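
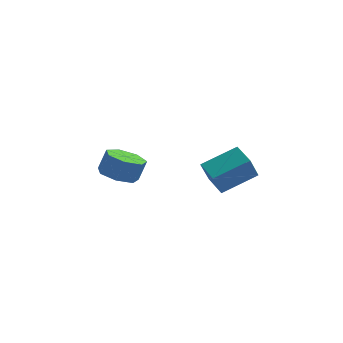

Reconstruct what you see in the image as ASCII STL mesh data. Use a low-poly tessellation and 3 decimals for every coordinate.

solid 
facet normal -0.296 -0.250 -0.922
outer loop
vertex -0.715 -2.04 0.03
vertex -1.67 -2.303 0.408
vertex -1.338 -1.363 0.046
endloop
endfacet
facet normal 0.674 0.629 -0.387
outer loop
vertex -0.715 -2.04 0.03
vertex -1.338 -1.363 0.046
vertex -0.355 -1.734 1.155
endloop
endfacet
facet normal 0.674 0.629 -0.387
outer loop
vertex -0.355 -1.734 1.155
vertex -1.338 -1.363 0.046
vertex -0.978 -1.057 1.171
endloop
endfacet
facet normal 0.295 0.250 0.922
outer loop
vertex -0.355 -1.734 1.155
vertex -0.978 -1.057 1.171
vertex -1.31 -1.997 1.532
endloop
endfacet
facet normal -0.295 -0.251 -0.922
outer loop
vertex -1.338 -1.363 0.046
vertex -1.67 -2.303 0.408
vertex -2.211 -1.395 0.334
endloop
endfacet
facet normal -0.111 0.967 -0.228
outer loop
vertex -1.338 -1.363 0.046
vertex -2.211 -1.395 0.334
vertex -0.978 -1.057 1.171
endloop
endfacet
facet normal -0.111 0.967 -0.228
outer loop
vertex -0.978 -1.057 1.171
vertex -2.211 -1.395 0.334
vertex -1.851 -1.089 1.459
endloop
endfacet
facet normal 0.295 0.250 0.922
outer loop
vertex -0.978 -1.057 1.171
vertex -1.851 -1.089 1.459
vertex -1.31 -1.997 1.532
endloop
endfacet
facet normal -0.294 -0.251 -0.922
outer loop
vertex -2.211 -1.395 0.334
vertex -1.67 -2.303 0.408
vertex -2.677 -2.11 0.677
endloop
endfacet
facet normal -0.810 0.577 0.102
outer loop
vertex -2.211 -1.395 0.334
vertex -2.677 -2.11 0.677
vertex -1.851 -1.089 1.459
endloop
endfacet
facet normal -0.810 0.577 0.102
outer loop
vertex -1.851 -1.089 1.459
vertex -2.677 -2.11 0.677
vertex -2.317 -1.804 1.802
endloop
endfacet
facet normal 0.295 0.250 0.922
outer loop
vertex -1.851 -1.089 1.459
vertex -2.317 -1.804 1.802
vertex -1.31 -1.997 1.532
endloop
endfacet
facet normal -0.294 -0.251 -0.922
outer loop
vertex -2.677 -2.11 0.677
vertex -1.67 -2.303 0.408
vertex -2.384 -2.97 0.818
endloop
endfacet
facet normal -0.901 -0.249 0.356
outer loop
vertex -2.677 -2.11 0.677
vertex -2.384 -2.97 0.818
vertex -2.317 -1.804 1.802
endloop
endfacet
facet normal -0.901 -0.248 0.356
outer loop
vertex -2.317 -1.804 1.802
vertex -2.384 -2.97 0.818
vertex -2.024 -2.665 1.943
endloop
endfacet
facet normal 0.295 0.251 0.922
outer loop
vertex -2.317 -1.804 1.802
vertex -2.024 -2.665 1.943
vertex -1.31 -1.997 1.532
endloop
endfacet
facet normal -0.296 -0.250 -0.922
outer loop
vertex -2.384 -2.97 0.818
vertex -1.67 -2.303 0.408
vertex -1.554 -3.328 0.649
endloop
endfacet
facet normal -0.313 -0.887 0.341
outer loop
vertex -2.384 -2.97 0.818
vertex -1.554 -3.328 0.649
vertex -2.024 -2.665 1.943
endloop
endfacet
facet normal -0.313 -0.887 0.341
outer loop
vertex -2.024 -2.665 1.943
vertex -1.554 -3.328 0.649
vertex -1.194 -3.023 1.774
endloop
endfacet
facet normal 0.296 0.251 0.922
outer loop
vertex -2.024 -2.665 1.943
vertex -1.194 -3.023 1.774
vertex -1.31 -1.997 1.532
endloop
endfacet
facet normal -0.295 -0.250 -0.922
outer loop
vertex -1.554 -3.328 0.649
vertex -1.67 -2.303 0.408
vertex -0.811 -2.914 0.299
endloop
endfacet
facet normal 0.510 -0.857 0.069
outer loop
vertex -1.554 -3.328 0.649
vertex -0.811 -2.914 0.299
vertex -1.194 -3.023 1.774
endloop
endfacet
facet normal 0.511 -0.857 0.069
outer loop
vertex -1.194 -3.023 1.774
vertex -0.811 -2.914 0.299
vertex -0.451 -2.608 1.424
endloop
endfacet
facet normal 0.294 0.251 0.922
outer loop
vertex -1.194 -3.023 1.774
vertex -0.451 -2.608 1.424
vertex -1.31 -1.997 1.532
endloop
endfacet
facet normal -0.296 -0.251 -0.922
outer loop
vertex -0.811 -2.914 0.299
vertex -1.67 -2.303 0.408
vertex -0.715 -2.04 0.03
endloop
endfacet
facet normal 0.950 -0.183 -0.254
outer loop
vertex -0.811 -2.914 0.299
vertex -0.715 -2.04 0.03
vertex -0.451 -2.608 1.424
endloop
endfacet
facet normal 0.950 -0.183 -0.254
outer loop
vertex -0.451 -2.608 1.424
vertex -0.715 -2.04 0.03
vertex -0.355 -1.734 1.155
endloop
endfacet
facet normal 0.295 0.251 0.922
outer loop
vertex -0.451 -2.608 1.424
vertex -0.355 -1.734 1.155
vertex -1.31 -1.997 1.532
endloop
endfacet
facet normal -0.784 -0.471 -0.404
outer loop
vertex 3.317 -4.824 2.169
vertex 2.563 -3.801 2.44
vertex 3.633 -4.251 0.886
endloop
endfacet
facet normal 0.580 -0.787 -0.209
outer loop
vertex 5.217 -3.299 1.7
vertex 3.317 -4.824 2.169
vertex 3.633 -4.251 0.886
endloop
endfacet
facet normal -0.784 -0.472 -0.403
outer loop
vertex 3.633 -4.251 0.886
vertex 2.563 -3.801 2.44
vertex 2.878 -3.228 1.157
endloop
endfacet
facet normal 0.219 0.398 -0.891
outer loop
vertex 2.878 -3.228 1.157
vertex 5.217 -3.299 1.7
vertex 3.633 -4.251 0.886
endloop
endfacet
facet normal -0.219 -0.397 0.891
outer loop
vertex 3.317 -4.824 2.169
vertex 4.147 -2.849 3.254
vertex 2.563 -3.801 2.44
endloop
endfacet
facet normal 0.580 -0.787 -0.209
outer loop
vertex 4.902 -3.872 2.983
vertex 3.317 -4.824 2.169
vertex 5.217 -3.299 1.7
endloop
endfacet
facet normal -0.219 -0.398 0.891
outer loop
vertex 4.902 -3.872 2.983
vertex 4.147 -2.849 3.254
vertex 3.317 -4.824 2.169
endloop
endfacet
facet normal -0.580 0.787 0.209
outer loop
vertex 2.563 -3.801 2.44
vertex 4.147 -2.849 3.254
vertex 2.878 -3.228 1.157
endloop
endfacet
facet normal 0.219 0.397 -0.891
outer loop
vertex 4.463 -2.276 1.971
vertex 5.217 -3.299 1.7
vertex 2.878 -3.228 1.157
endloop
endfacet
facet normal -0.580 0.787 0.209
outer loop
vertex 2.878 -3.228 1.157
vertex 4.147 -2.849 3.254
vertex 4.463 -2.276 1.971
endloop
endfacet
facet normal 0.784 0.471 0.403
outer loop
vertex 4.463 -2.276 1.971
vertex 4.902 -3.872 2.983
vertex 5.217 -3.299 1.7
endloop
endfacet
facet normal 0.784 0.472 0.404
outer loop
vertex 4.147 -2.849 3.254
vertex 4.902 -3.872 2.983
vertex 4.463 -2.276 1.971
endloop
endfacet

endsolid


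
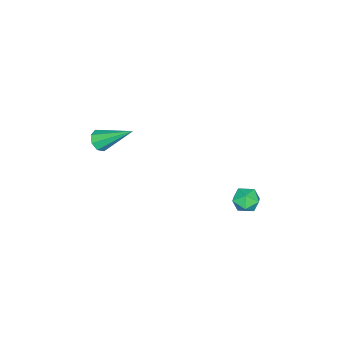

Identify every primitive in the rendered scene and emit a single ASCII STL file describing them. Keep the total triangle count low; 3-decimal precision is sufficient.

solid 
facet normal -0.239 0.933 -0.269
outer loop
vertex -0.696 2.382 -0.584
vertex -1.312 2.307 -0.297
vertex -0.79 2.547 0.073
endloop
endfacet
facet normal 0.464 0.872 -0.153
outer loop
vertex -0.696 2.382 -0.584
vertex -0.79 2.547 0.073
vertex -0.225 2.213 -0.118
endloop
endfacet
facet normal 0.717 0.369 -0.591
outer loop
vertex -0.696 2.382 -0.584
vertex -0.225 2.213 -0.118
vertex -0.398 1.767 -0.606
endloop
endfacet
facet normal 0.170 0.118 -0.978
outer loop
vertex -0.696 2.382 -0.584
vertex -0.398 1.767 -0.606
vertex -1.07 1.825 -0.716
endloop
endfacet
facet normal -0.420 0.466 -0.779
outer loop
vertex -0.696 2.382 -0.584
vertex -1.07 1.825 -0.716
vertex -1.312 2.307 -0.297
endloop
endfacet
facet normal 0.558 0.649 0.517
outer loop
vertex -0.225 2.213 -0.118
vertex -0.79 2.547 0.073
vertex -0.55 2.035 0.456
endloop
endfacet
facet normal -0.577 0.747 0.329
outer loop
vertex -0.79 2.547 0.073
vertex -1.312 2.307 -0.297
vertex -1.222 2.093 0.346
endloop
endfacet
facet normal -0.869 -0.007 -0.494
outer loop
vertex -1.312 2.307 -0.297
vertex -1.07 1.825 -0.716
vertex -1.395 1.647 -0.142
endloop
endfacet
facet normal 0.084 -0.571 -0.816
outer loop
vertex -1.07 1.825 -0.716
vertex -0.398 1.767 -0.606
vertex -0.83 1.313 -0.333
endloop
endfacet
facet normal 0.967 -0.166 -0.191
outer loop
vertex -0.398 1.767 -0.606
vertex -0.225 2.213 -0.118
vertex -0.308 1.553 0.037
endloop
endfacet
facet normal -0.170 -0.118 0.978
outer loop
vertex -0.924 1.478 0.324
vertex -0.55 2.035 0.456
vertex -1.222 2.093 0.346
endloop
endfacet
facet normal -0.717 -0.369 0.591
outer loop
vertex -0.924 1.478 0.324
vertex -1.222 2.093 0.346
vertex -1.395 1.647 -0.142
endloop
endfacet
facet normal -0.464 -0.872 0.153
outer loop
vertex -0.924 1.478 0.324
vertex -1.395 1.647 -0.142
vertex -0.83 1.313 -0.333
endloop
endfacet
facet normal 0.239 -0.933 0.269
outer loop
vertex -0.924 1.478 0.324
vertex -0.83 1.313 -0.333
vertex -0.308 1.553 0.037
endloop
endfacet
facet normal 0.420 -0.466 0.779
outer loop
vertex -0.924 1.478 0.324
vertex -0.308 1.553 0.037
vertex -0.55 2.035 0.456
endloop
endfacet
facet normal -0.084 0.571 0.816
outer loop
vertex -1.222 2.093 0.346
vertex -0.55 2.035 0.456
vertex -0.79 2.547 0.073
endloop
endfacet
facet normal -0.967 0.166 0.191
outer loop
vertex -1.395 1.647 -0.142
vertex -1.222 2.093 0.346
vertex -1.312 2.307 -0.297
endloop
endfacet
facet normal -0.558 -0.649 -0.517
outer loop
vertex -0.83 1.313 -0.333
vertex -1.395 1.647 -0.142
vertex -1.07 1.825 -0.716
endloop
endfacet
facet normal 0.577 -0.747 -0.329
outer loop
vertex -0.308 1.553 0.037
vertex -0.83 1.313 -0.333
vertex -0.398 1.767 -0.606
endloop
endfacet
facet normal 0.869 0.007 0.494
outer loop
vertex -0.55 2.035 0.456
vertex -0.308 1.553 0.037
vertex -0.225 2.213 -0.118
endloop
endfacet
facet normal 0.162 -0.786 -0.597
outer loop
vertex 1.244 -4.416 2.892
vertex 1.022 -4.134 2.461
vertex 1.537 -4.19 2.674
endloop
endfacet
facet normal 0.644 -0.104 0.758
outer loop
vertex 1.244 -4.416 2.892
vertex 1.537 -4.19 2.674
vertex 0.718 -2.666 3.579
endloop
endfacet
facet normal 0.161 -0.786 -0.597
outer loop
vertex 1.537 -4.19 2.674
vertex 1.022 -4.134 2.461
vertex 1.528 -3.932 2.332
endloop
endfacet
facet normal 0.907 0.347 0.238
outer loop
vertex 1.537 -4.19 2.674
vertex 1.528 -3.932 2.332
vertex 0.718 -2.666 3.579
endloop
endfacet
facet normal 0.161 -0.785 -0.598
outer loop
vertex 1.528 -3.932 2.332
vertex 1.022 -4.134 2.461
vertex 1.222 -3.792 2.066
endloop
endfacet
facet normal 0.614 0.717 -0.329
outer loop
vertex 1.528 -3.932 2.332
vertex 1.222 -3.792 2.066
vertex 0.718 -2.666 3.579
endloop
endfacet
facet normal 0.163 -0.785 -0.597
outer loop
vertex 1.222 -3.792 2.066
vertex 1.022 -4.134 2.461
vertex 0.799 -3.853 2.031
endloop
endfacet
facet normal -0.064 0.790 -0.609
outer loop
vertex 1.222 -3.792 2.066
vertex 0.799 -3.853 2.031
vertex 0.718 -2.666 3.579
endloop
endfacet
facet normal 0.163 -0.785 -0.598
outer loop
vertex 0.799 -3.853 2.031
vertex 1.022 -4.134 2.461
vertex 0.507 -4.079 2.248
endloop
endfacet
facet normal -0.731 0.523 -0.439
outer loop
vertex 0.799 -3.853 2.031
vertex 0.507 -4.079 2.248
vertex 0.718 -2.666 3.579
endloop
endfacet
facet normal 0.163 -0.786 -0.597
outer loop
vertex 0.507 -4.079 2.248
vertex 1.022 -4.134 2.461
vertex 0.516 -4.337 2.59
endloop
endfacet
facet normal -0.994 0.072 0.081
outer loop
vertex 0.507 -4.079 2.248
vertex 0.516 -4.337 2.59
vertex 0.718 -2.666 3.579
endloop
endfacet
facet normal 0.163 -0.786 -0.596
outer loop
vertex 0.516 -4.337 2.59
vertex 1.022 -4.134 2.461
vertex 0.821 -4.476 2.857
endloop
endfacet
facet normal -0.702 -0.298 0.647
outer loop
vertex 0.516 -4.337 2.59
vertex 0.821 -4.476 2.857
vertex 0.718 -2.666 3.579
endloop
endfacet
facet normal 0.161 -0.786 -0.597
outer loop
vertex 0.821 -4.476 2.857
vertex 1.022 -4.134 2.461
vertex 1.244 -4.416 2.892
endloop
endfacet
facet normal -0.024 -0.372 0.928
outer loop
vertex 0.821 -4.476 2.857
vertex 1.244 -4.416 2.892
vertex 0.718 -2.666 3.579
endloop
endfacet

endsolid


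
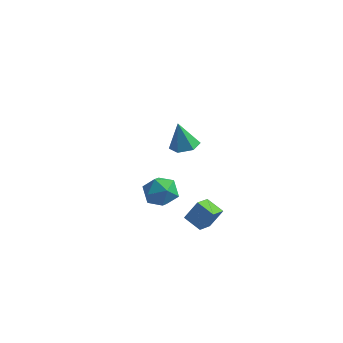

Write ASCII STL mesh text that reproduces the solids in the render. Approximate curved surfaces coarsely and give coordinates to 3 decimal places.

solid 
facet normal -0.732 0.249 0.634
outer loop
vertex -2.961 0.221 -3.503
vertex -2.176 0.22 -2.596
vertex -2.373 1.226 -3.218
endloop
endfacet
facet normal -0.861 0.509 -0.018
outer loop
vertex -2.961 0.221 -3.503
vertex -2.373 1.226 -3.218
vertex -2.526 0.926 -4.368
endloop
endfacet
facet normal -0.879 -0.039 -0.474
outer loop
vertex -2.961 0.221 -3.503
vertex -2.526 0.926 -4.368
vertex -2.424 -0.265 -4.458
endloop
endfacet
facet normal -0.763 -0.639 -0.104
outer loop
vertex -2.961 0.221 -3.503
vertex -2.424 -0.265 -4.458
vertex -2.208 -0.701 -3.363
endloop
endfacet
facet normal -0.672 -0.460 0.581
outer loop
vertex -2.961 0.221 -3.503
vertex -2.208 -0.701 -3.363
vertex -2.176 0.22 -2.596
endloop
endfacet
facet normal -0.313 0.928 -0.201
outer loop
vertex -2.526 0.926 -4.368
vertex -2.373 1.226 -3.218
vertex -1.472 1.361 -3.997
endloop
endfacet
facet normal -0.105 0.508 0.855
outer loop
vertex -2.373 1.226 -3.218
vertex -2.176 0.22 -2.596
vertex -1.256 0.925 -2.902
endloop
endfacet
facet normal -0.006 -0.640 0.769
outer loop
vertex -2.176 0.22 -2.596
vertex -2.208 -0.701 -3.363
vertex -1.154 -0.266 -2.992
endloop
endfacet
facet normal -0.154 -0.928 -0.339
outer loop
vertex -2.208 -0.701 -3.363
vertex -2.424 -0.265 -4.458
vertex -1.307 -0.566 -4.142
endloop
endfacet
facet normal -0.344 0.041 -0.938
outer loop
vertex -2.424 -0.265 -4.458
vertex -2.526 0.926 -4.368
vertex -1.504 0.44 -4.764
endloop
endfacet
facet normal 0.763 0.639 0.104
outer loop
vertex -0.719 0.439 -3.857
vertex -1.472 1.361 -3.997
vertex -1.256 0.925 -2.902
endloop
endfacet
facet normal 0.879 0.039 0.474
outer loop
vertex -0.719 0.439 -3.857
vertex -1.256 0.925 -2.902
vertex -1.154 -0.266 -2.992
endloop
endfacet
facet normal 0.861 -0.509 0.018
outer loop
vertex -0.719 0.439 -3.857
vertex -1.154 -0.266 -2.992
vertex -1.307 -0.566 -4.142
endloop
endfacet
facet normal 0.732 -0.249 -0.634
outer loop
vertex -0.719 0.439 -3.857
vertex -1.307 -0.566 -4.142
vertex -1.504 0.44 -4.764
endloop
endfacet
facet normal 0.672 0.460 -0.581
outer loop
vertex -0.719 0.439 -3.857
vertex -1.504 0.44 -4.764
vertex -1.472 1.361 -3.997
endloop
endfacet
facet normal 0.154 0.928 0.339
outer loop
vertex -1.256 0.925 -2.902
vertex -1.472 1.361 -3.997
vertex -2.373 1.226 -3.218
endloop
endfacet
facet normal 0.344 -0.041 0.938
outer loop
vertex -1.154 -0.266 -2.992
vertex -1.256 0.925 -2.902
vertex -2.176 0.22 -2.596
endloop
endfacet
facet normal 0.313 -0.928 0.201
outer loop
vertex -1.307 -0.566 -4.142
vertex -1.154 -0.266 -2.992
vertex -2.208 -0.701 -3.363
endloop
endfacet
facet normal 0.105 -0.508 -0.855
outer loop
vertex -1.504 0.44 -4.764
vertex -1.307 -0.566 -4.142
vertex -2.424 -0.265 -4.458
endloop
endfacet
facet normal 0.006 0.640 -0.769
outer loop
vertex -1.472 1.361 -3.997
vertex -1.504 0.44 -4.764
vertex -2.526 0.926 -4.368
endloop
endfacet
facet normal 0.238 -0.001 -0.971
outer loop
vertex 1.607 -1.845 3.065
vertex 0.831 -2.261 2.875
vertex 0.87 -1.361 2.884
endloop
endfacet
facet normal 0.383 0.773 0.506
outer loop
vertex 1.607 -1.845 3.065
vertex 0.87 -1.361 2.884
vertex 0.409 -2.259 4.605
endloop
endfacet
facet normal 0.237 -0.001 -0.972
outer loop
vertex 0.87 -1.361 2.884
vertex 0.831 -2.261 2.875
vertex 0.094 -1.777 2.695
endloop
endfacet
facet normal -0.506 0.813 0.289
outer loop
vertex 0.87 -1.361 2.884
vertex 0.094 -1.777 2.695
vertex 0.409 -2.259 4.605
endloop
endfacet
facet normal 0.237 -0.000 -0.971
outer loop
vertex 0.094 -1.777 2.695
vertex 0.831 -2.261 2.875
vertex 0.056 -2.676 2.686
endloop
endfacet
facet normal -0.984 0.040 0.172
outer loop
vertex 0.094 -1.777 2.695
vertex 0.056 -2.676 2.686
vertex 0.409 -2.259 4.605
endloop
endfacet
facet normal 0.238 -0.001 -0.971
outer loop
vertex 0.056 -2.676 2.686
vertex 0.831 -2.261 2.875
vertex 0.793 -3.16 2.867
endloop
endfacet
facet normal -0.574 -0.772 0.273
outer loop
vertex 0.056 -2.676 2.686
vertex 0.793 -3.16 2.867
vertex 0.409 -2.259 4.605
endloop
endfacet
facet normal 0.237 -0.001 -0.971
outer loop
vertex 0.793 -3.16 2.867
vertex 0.831 -2.261 2.875
vertex 1.569 -2.744 3.056
endloop
endfacet
facet normal 0.316 -0.812 0.491
outer loop
vertex 0.793 -3.16 2.867
vertex 1.569 -2.744 3.056
vertex 0.409 -2.259 4.605
endloop
endfacet
facet normal 0.238 -0.000 -0.971
outer loop
vertex 1.569 -2.744 3.056
vertex 0.831 -2.261 2.875
vertex 1.607 -1.845 3.065
endloop
endfacet
facet normal 0.794 -0.040 0.607
outer loop
vertex 1.569 -2.744 3.056
vertex 1.607 -1.845 3.065
vertex 0.409 -2.259 4.605
endloop
endfacet
facet normal -0.441 -0.289 -0.850
outer loop
vertex 1.577 -1.765 -4.52
vertex 0.445 -1.442 -4.042
vertex 1.71 -0.62 -4.978
endloop
endfacet
facet normal 0.891 -0.254 -0.377
outer loop
vertex 2.355 -0.198 -3.738
vertex 1.577 -1.765 -4.52
vertex 1.71 -0.62 -4.978
endloop
endfacet
facet normal -0.441 -0.288 -0.850
outer loop
vertex 1.71 -0.62 -4.978
vertex 0.445 -1.442 -4.042
vertex 0.579 -0.297 -4.5
endloop
endfacet
facet normal 0.107 0.923 -0.370
outer loop
vertex 0.579 -0.297 -4.5
vertex 2.355 -0.198 -3.738
vertex 1.71 -0.62 -4.978
endloop
endfacet
facet normal -0.107 -0.923 0.370
outer loop
vertex 1.577 -1.765 -4.52
vertex 1.09 -1.02 -2.802
vertex 0.445 -1.442 -4.042
endloop
endfacet
facet normal 0.891 -0.255 -0.376
outer loop
vertex 2.221 -1.343 -3.28
vertex 1.577 -1.765 -4.52
vertex 2.355 -0.198 -3.738
endloop
endfacet
facet normal -0.107 -0.923 0.370
outer loop
vertex 2.221 -1.343 -3.28
vertex 1.09 -1.02 -2.802
vertex 1.577 -1.765 -4.52
endloop
endfacet
facet normal -0.891 0.255 0.377
outer loop
vertex 0.445 -1.442 -4.042
vertex 1.09 -1.02 -2.802
vertex 0.579 -0.297 -4.5
endloop
endfacet
facet normal 0.107 0.923 -0.370
outer loop
vertex 1.223 0.125 -3.26
vertex 2.355 -0.198 -3.738
vertex 0.579 -0.297 -4.5
endloop
endfacet
facet normal -0.891 0.254 0.376
outer loop
vertex 0.579 -0.297 -4.5
vertex 1.09 -1.02 -2.802
vertex 1.223 0.125 -3.26
endloop
endfacet
facet normal 0.441 0.288 0.850
outer loop
vertex 1.223 0.125 -3.26
vertex 2.221 -1.343 -3.28
vertex 2.355 -0.198 -3.738
endloop
endfacet
facet normal 0.441 0.289 0.850
outer loop
vertex 1.09 -1.02 -2.802
vertex 2.221 -1.343 -3.28
vertex 1.223 0.125 -3.26
endloop
endfacet

endsolid


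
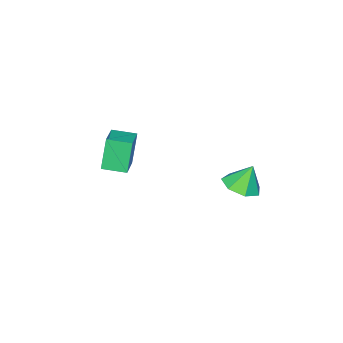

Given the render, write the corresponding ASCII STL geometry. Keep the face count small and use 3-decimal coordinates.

solid 
facet normal 0.358 -0.184 -0.915
outer loop
vertex -2.269 2.746 -3.395
vertex -2.786 3.415 -3.732
vertex -1.937 3.462 -3.409
endloop
endfacet
facet normal 0.500 -0.216 0.839
outer loop
vertex -2.269 2.746 -3.395
vertex -1.937 3.462 -3.409
vertex -3.234 3.645 -2.588
endloop
endfacet
facet normal 0.358 -0.184 -0.915
outer loop
vertex -1.937 3.462 -3.409
vertex -2.786 3.415 -3.732
vertex -2.244 4.143 -3.666
endloop
endfacet
facet normal 0.513 0.496 0.700
outer loop
vertex -1.937 3.462 -3.409
vertex -2.244 4.143 -3.666
vertex -3.234 3.645 -2.588
endloop
endfacet
facet normal 0.359 -0.184 -0.915
outer loop
vertex -2.244 4.143 -3.666
vertex -2.786 3.415 -3.732
vertex -2.959 4.275 -3.973
endloop
endfacet
facet normal -0.009 0.911 0.413
outer loop
vertex -2.244 4.143 -3.666
vertex -2.959 4.275 -3.973
vertex -3.234 3.645 -2.588
endloop
endfacet
facet normal 0.358 -0.184 -0.915
outer loop
vertex -2.959 4.275 -3.973
vertex -2.786 3.415 -3.732
vertex -3.544 3.76 -4.098
endloop
endfacet
facet normal -0.671 0.716 0.192
outer loop
vertex -2.959 4.275 -3.973
vertex -3.544 3.76 -4.098
vertex -3.234 3.645 -2.588
endloop
endfacet
facet normal 0.358 -0.184 -0.915
outer loop
vertex -3.544 3.76 -4.098
vertex -2.786 3.415 -3.732
vertex -3.558 2.985 -3.948
endloop
endfacet
facet normal -0.977 0.057 0.205
outer loop
vertex -3.544 3.76 -4.098
vertex -3.558 2.985 -3.948
vertex -3.234 3.645 -2.588
endloop
endfacet
facet normal 0.359 -0.184 -0.915
outer loop
vertex -3.558 2.985 -3.948
vertex -2.786 3.415 -3.732
vertex -2.991 2.534 -3.635
endloop
endfacet
facet normal -0.695 -0.568 0.441
outer loop
vertex -3.558 2.985 -3.948
vertex -2.991 2.534 -3.635
vertex -3.234 3.645 -2.588
endloop
endfacet
facet normal 0.358 -0.184 -0.915
outer loop
vertex -2.991 2.534 -3.635
vertex -2.786 3.415 -3.732
vertex -2.269 2.746 -3.395
endloop
endfacet
facet normal -0.038 -0.690 0.723
outer loop
vertex -2.991 2.534 -3.635
vertex -2.269 2.746 -3.395
vertex -3.234 3.645 -2.588
endloop
endfacet
facet normal -0.577 0.812 -0.092
outer loop
vertex -1.874 -1.886 -2.918
vertex -0.852 -1.112 -2.497
vertex -1.366 -1.703 -4.488
endloop
endfacet
facet normal -0.757 -0.574 -0.312
outer loop
vertex -0.708 -2.628 -4.383
vertex -1.874 -1.886 -2.918
vertex -1.366 -1.703 -4.488
endloop
endfacet
facet normal -0.577 0.812 -0.092
outer loop
vertex -1.366 -1.703 -4.488
vertex -0.852 -1.112 -2.497
vertex -0.343 -0.928 -4.066
endloop
endfacet
facet normal 0.306 0.111 -0.946
outer loop
vertex -0.343 -0.928 -4.066
vertex -0.708 -2.628 -4.383
vertex -1.366 -1.703 -4.488
endloop
endfacet
facet normal -0.306 -0.110 0.946
outer loop
vertex -1.874 -1.886 -2.918
vertex -0.194 -2.037 -2.392
vertex -0.852 -1.112 -2.497
endloop
endfacet
facet normal -0.758 -0.573 -0.313
outer loop
vertex -1.217 -2.812 -2.814
vertex -1.874 -1.886 -2.918
vertex -0.708 -2.628 -4.383
endloop
endfacet
facet normal -0.306 -0.111 0.946
outer loop
vertex -1.217 -2.812 -2.814
vertex -0.194 -2.037 -2.392
vertex -1.874 -1.886 -2.918
endloop
endfacet
facet normal 0.757 0.574 0.313
outer loop
vertex -0.852 -1.112 -2.497
vertex -0.194 -2.037 -2.392
vertex -0.343 -0.928 -4.066
endloop
endfacet
facet normal 0.306 0.111 -0.946
outer loop
vertex 0.314 -1.854 -3.962
vertex -0.708 -2.628 -4.383
vertex -0.343 -0.928 -4.066
endloop
endfacet
facet normal 0.758 0.573 0.312
outer loop
vertex -0.343 -0.928 -4.066
vertex -0.194 -2.037 -2.392
vertex 0.314 -1.854 -3.962
endloop
endfacet
facet normal 0.577 -0.812 0.092
outer loop
vertex 0.314 -1.854 -3.962
vertex -1.217 -2.812 -2.814
vertex -0.708 -2.628 -4.383
endloop
endfacet
facet normal 0.577 -0.812 0.092
outer loop
vertex -0.194 -2.037 -2.392
vertex -1.217 -2.812 -2.814
vertex 0.314 -1.854 -3.962
endloop
endfacet

endsolid


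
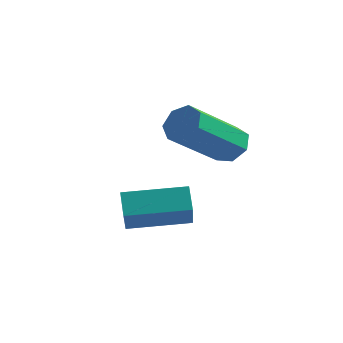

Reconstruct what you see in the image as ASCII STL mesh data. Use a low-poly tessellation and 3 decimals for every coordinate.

solid 
facet normal 0.239 0.771 -0.590
outer loop
vertex 4.025 4.194 1.854
vertex 3.401 4.374 1.837
vertex 3.863 4.553 2.258
endloop
endfacet
facet normal 0.928 -0.000 0.373
outer loop
vertex 4.025 4.194 1.854
vertex 3.863 4.553 2.258
vertex 3.524 2.567 3.1
endloop
endfacet
facet normal 0.927 0.001 0.375
outer loop
vertex 3.524 2.567 3.1
vertex 3.863 4.553 2.258
vertex 3.361 2.926 3.503
endloop
endfacet
facet normal -0.237 -0.771 0.591
outer loop
vertex 3.524 2.567 3.1
vertex 3.361 2.926 3.503
vertex 2.899 2.746 3.083
endloop
endfacet
facet normal 0.238 0.772 -0.590
outer loop
vertex 3.863 4.553 2.258
vertex 3.401 4.374 1.837
vertex 3.353 4.777 2.345
endloop
endfacet
facet normal 0.354 0.497 0.792
outer loop
vertex 3.863 4.553 2.258
vertex 3.353 4.777 2.345
vertex 3.361 2.926 3.503
endloop
endfacet
facet normal 0.354 0.497 0.792
outer loop
vertex 3.361 2.926 3.503
vertex 3.353 4.777 2.345
vertex 2.851 3.15 3.59
endloop
endfacet
facet normal -0.238 -0.771 0.592
outer loop
vertex 3.361 2.926 3.503
vertex 2.851 3.15 3.59
vertex 2.899 2.746 3.083
endloop
endfacet
facet normal 0.238 0.772 -0.590
outer loop
vertex 3.353 4.777 2.345
vertex 3.401 4.374 1.837
vertex 2.879 4.697 2.049
endloop
endfacet
facet normal -0.488 0.620 0.614
outer loop
vertex 3.353 4.777 2.345
vertex 2.879 4.697 2.049
vertex 2.851 3.15 3.59
endloop
endfacet
facet normal -0.487 0.621 0.614
outer loop
vertex 2.851 3.15 3.59
vertex 2.879 4.697 2.049
vertex 2.377 3.07 3.295
endloop
endfacet
facet normal -0.238 -0.770 0.591
outer loop
vertex 2.851 3.15 3.59
vertex 2.377 3.07 3.295
vertex 2.899 2.746 3.083
endloop
endfacet
facet normal 0.238 0.772 -0.590
outer loop
vertex 2.879 4.697 2.049
vertex 3.401 4.374 1.837
vertex 2.798 4.374 1.594
endloop
endfacet
facet normal -0.961 0.277 -0.026
outer loop
vertex 2.879 4.697 2.049
vertex 2.798 4.374 1.594
vertex 2.377 3.07 3.295
endloop
endfacet
facet normal -0.961 0.276 -0.026
outer loop
vertex 2.377 3.07 3.295
vertex 2.798 4.374 1.594
vertex 2.296 2.746 2.84
endloop
endfacet
facet normal -0.238 -0.771 0.591
outer loop
vertex 2.377 3.07 3.295
vertex 2.296 2.746 2.84
vertex 2.899 2.746 3.083
endloop
endfacet
facet normal 0.238 0.771 -0.591
outer loop
vertex 2.798 4.374 1.594
vertex 3.401 4.374 1.837
vertex 3.171 4.05 1.322
endloop
endfacet
facet normal -0.711 -0.276 -0.647
outer loop
vertex 2.798 4.374 1.594
vertex 3.171 4.05 1.322
vertex 2.296 2.746 2.84
endloop
endfacet
facet normal -0.710 -0.277 -0.647
outer loop
vertex 2.296 2.746 2.84
vertex 3.171 4.05 1.322
vertex 2.67 2.423 2.568
endloop
endfacet
facet normal -0.238 -0.772 0.590
outer loop
vertex 2.296 2.746 2.84
vertex 2.67 2.423 2.568
vertex 2.899 2.746 3.083
endloop
endfacet
facet normal 0.238 0.770 -0.591
outer loop
vertex 3.171 4.05 1.322
vertex 3.401 4.374 1.837
vertex 3.717 3.97 1.438
endloop
endfacet
facet normal 0.075 -0.621 -0.780
outer loop
vertex 3.171 4.05 1.322
vertex 3.717 3.97 1.438
vertex 2.67 2.423 2.568
endloop
endfacet
facet normal 0.074 -0.620 -0.781
outer loop
vertex 2.67 2.423 2.568
vertex 3.717 3.97 1.438
vertex 3.216 2.343 2.683
endloop
endfacet
facet normal -0.237 -0.772 0.590
outer loop
vertex 2.67 2.423 2.568
vertex 3.216 2.343 2.683
vertex 2.899 2.746 3.083
endloop
endfacet
facet normal 0.238 0.770 -0.591
outer loop
vertex 3.717 3.97 1.438
vertex 3.401 4.374 1.837
vertex 4.025 4.194 1.854
endloop
endfacet
facet normal 0.803 -0.498 -0.327
outer loop
vertex 3.717 3.97 1.438
vertex 4.025 4.194 1.854
vertex 3.216 2.343 2.683
endloop
endfacet
facet normal 0.804 -0.497 -0.326
outer loop
vertex 3.216 2.343 2.683
vertex 4.025 4.194 1.854
vertex 3.524 2.567 3.1
endloop
endfacet
facet normal -0.237 -0.772 0.590
outer loop
vertex 3.216 2.343 2.683
vertex 3.524 2.567 3.1
vertex 2.899 2.746 3.083
endloop
endfacet
facet normal -0.795 -0.599 -0.094
outer loop
vertex 2.266 0.96 0.203
vertex 1.893 1.36 0.813
vertex 1.635 1.962 -0.842
endloop
endfacet
facet normal 0.456 -0.489 -0.744
outer loop
vertex 3.067 3.04 -0.673
vertex 2.266 0.96 0.203
vertex 1.635 1.962 -0.842
endloop
endfacet
facet normal -0.796 -0.598 -0.093
outer loop
vertex 1.635 1.962 -0.842
vertex 1.893 1.36 0.813
vertex 1.262 2.363 -0.232
endloop
endfacet
facet normal -0.400 0.635 -0.662
outer loop
vertex 1.262 2.363 -0.232
vertex 3.067 3.04 -0.673
vertex 1.635 1.962 -0.842
endloop
endfacet
facet normal 0.400 -0.635 0.661
outer loop
vertex 2.266 0.96 0.203
vertex 3.325 2.438 0.982
vertex 1.893 1.36 0.813
endloop
endfacet
facet normal 0.455 -0.489 -0.744
outer loop
vertex 3.698 2.037 0.372
vertex 2.266 0.96 0.203
vertex 3.067 3.04 -0.673
endloop
endfacet
facet normal 0.399 -0.635 0.661
outer loop
vertex 3.698 2.037 0.372
vertex 3.325 2.438 0.982
vertex 2.266 0.96 0.203
endloop
endfacet
facet normal -0.456 0.489 0.744
outer loop
vertex 1.893 1.36 0.813
vertex 3.325 2.438 0.982
vertex 1.262 2.363 -0.232
endloop
endfacet
facet normal -0.400 0.635 -0.661
outer loop
vertex 2.694 3.44 -0.063
vertex 3.067 3.04 -0.673
vertex 1.262 2.363 -0.232
endloop
endfacet
facet normal -0.456 0.489 0.744
outer loop
vertex 1.262 2.363 -0.232
vertex 3.325 2.438 0.982
vertex 2.694 3.44 -0.063
endloop
endfacet
facet normal 0.796 0.598 0.094
outer loop
vertex 2.694 3.44 -0.063
vertex 3.698 2.037 0.372
vertex 3.067 3.04 -0.673
endloop
endfacet
facet normal 0.796 0.598 0.093
outer loop
vertex 3.325 2.438 0.982
vertex 3.698 2.037 0.372
vertex 2.694 3.44 -0.063
endloop
endfacet

endsolid


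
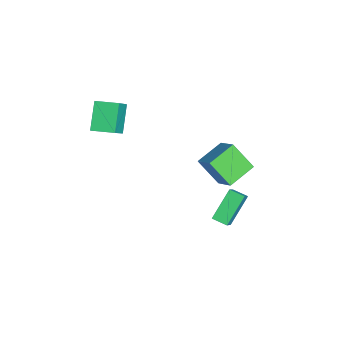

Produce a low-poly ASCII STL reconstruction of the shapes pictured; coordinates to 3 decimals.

solid 
facet normal -0.676 0.174 -0.716
outer loop
vertex 1.674 3.881 -0.091
vertex 2.093 4.611 -0.309
vertex 2.76 2.876 -1.361
endloop
endfacet
facet normal -0.482 -0.839 0.252
outer loop
vertex 4.187 2.509 0.149
vertex 1.674 3.881 -0.091
vertex 2.76 2.876 -1.361
endloop
endfacet
facet normal -0.676 0.174 -0.716
outer loop
vertex 2.76 2.876 -1.361
vertex 2.093 4.611 -0.309
vertex 3.18 3.607 -1.58
endloop
endfacet
facet normal 0.557 -0.515 -0.652
outer loop
vertex 3.18 3.607 -1.58
vertex 4.187 2.509 0.149
vertex 2.76 2.876 -1.361
endloop
endfacet
facet normal -0.557 0.514 0.652
outer loop
vertex 1.674 3.881 -0.091
vertex 3.52 4.244 1.201
vertex 2.093 4.611 -0.309
endloop
endfacet
facet normal -0.482 -0.839 0.251
outer loop
vertex 3.1 3.513 1.42
vertex 1.674 3.881 -0.091
vertex 4.187 2.509 0.149
endloop
endfacet
facet normal -0.557 0.515 0.651
outer loop
vertex 3.1 3.513 1.42
vertex 3.52 4.244 1.201
vertex 1.674 3.881 -0.091
endloop
endfacet
facet normal 0.482 0.840 -0.251
outer loop
vertex 2.093 4.611 -0.309
vertex 3.52 4.244 1.201
vertex 3.18 3.607 -1.58
endloop
endfacet
facet normal 0.558 -0.515 -0.651
outer loop
vertex 4.606 3.239 -0.069
vertex 4.187 2.509 0.149
vertex 3.18 3.607 -1.58
endloop
endfacet
facet normal 0.483 0.839 -0.251
outer loop
vertex 3.18 3.607 -1.58
vertex 3.52 4.244 1.201
vertex 4.606 3.239 -0.069
endloop
endfacet
facet normal 0.676 -0.174 0.716
outer loop
vertex 4.606 3.239 -0.069
vertex 3.1 3.513 1.42
vertex 4.187 2.509 0.149
endloop
endfacet
facet normal 0.676 -0.174 0.716
outer loop
vertex 3.52 4.244 1.201
vertex 3.1 3.513 1.42
vertex 4.606 3.239 -0.069
endloop
endfacet
facet normal -0.564 0.766 0.307
outer loop
vertex -1.99 4.294 0.179
vertex -1.3 5.358 -1.209
vertex -3.225 3.786 -0.824
endloop
endfacet
facet normal -0.367 -0.566 0.738
outer loop
vertex -2.22 2.422 -1.371
vertex -1.99 4.294 0.179
vertex -3.225 3.786 -0.824
endloop
endfacet
facet normal -0.564 0.766 0.307
outer loop
vertex -3.225 3.786 -0.824
vertex -1.3 5.358 -1.209
vertex -2.535 4.85 -2.212
endloop
endfacet
facet normal -0.739 -0.304 -0.601
outer loop
vertex -2.535 4.85 -2.212
vertex -2.22 2.422 -1.371
vertex -3.225 3.786 -0.824
endloop
endfacet
facet normal 0.739 0.304 0.601
outer loop
vertex -1.99 4.294 0.179
vertex -0.295 3.994 -1.756
vertex -1.3 5.358 -1.209
endloop
endfacet
facet normal -0.367 -0.566 0.738
outer loop
vertex -0.985 2.93 -0.368
vertex -1.99 4.294 0.179
vertex -2.22 2.422 -1.371
endloop
endfacet
facet normal 0.739 0.304 0.601
outer loop
vertex -0.985 2.93 -0.368
vertex -0.295 3.994 -1.756
vertex -1.99 4.294 0.179
endloop
endfacet
facet normal 0.367 0.566 -0.738
outer loop
vertex -1.3 5.358 -1.209
vertex -0.295 3.994 -1.756
vertex -2.535 4.85 -2.212
endloop
endfacet
facet normal -0.739 -0.304 -0.601
outer loop
vertex -1.53 3.486 -2.759
vertex -2.22 2.422 -1.371
vertex -2.535 4.85 -2.212
endloop
endfacet
facet normal 0.367 0.566 -0.738
outer loop
vertex -2.535 4.85 -2.212
vertex -0.295 3.994 -1.756
vertex -1.53 3.486 -2.759
endloop
endfacet
facet normal 0.564 -0.766 -0.307
outer loop
vertex -1.53 3.486 -2.759
vertex -0.985 2.93 -0.368
vertex -2.22 2.422 -1.371
endloop
endfacet
facet normal 0.564 -0.766 -0.307
outer loop
vertex -0.295 3.994 -1.756
vertex -0.985 2.93 -0.368
vertex -1.53 3.486 -2.759
endloop
endfacet
facet normal -0.676 0.171 0.717
outer loop
vertex -1.527 -3.068 5.006
vertex -1.148 -1.805 5.063
vertex -2.87 -2.603 3.628
endloop
endfacet
facet normal -0.287 -0.957 -0.043
outer loop
vertex -1.632 -2.915 2.317
vertex -1.527 -3.068 5.006
vertex -2.87 -2.603 3.628
endloop
endfacet
facet normal -0.676 0.171 0.717
outer loop
vertex -2.87 -2.603 3.628
vertex -1.148 -1.805 5.063
vertex -2.491 -1.34 3.685
endloop
endfacet
facet normal -0.678 0.235 -0.696
outer loop
vertex -2.491 -1.34 3.685
vertex -1.632 -2.915 2.317
vertex -2.87 -2.603 3.628
endloop
endfacet
facet normal 0.678 -0.235 0.696
outer loop
vertex -1.527 -3.068 5.006
vertex 0.09 -2.117 3.752
vertex -1.148 -1.805 5.063
endloop
endfacet
facet normal -0.287 -0.957 -0.043
outer loop
vertex -0.289 -3.38 3.695
vertex -1.527 -3.068 5.006
vertex -1.632 -2.915 2.317
endloop
endfacet
facet normal 0.678 -0.235 0.696
outer loop
vertex -0.289 -3.38 3.695
vertex 0.09 -2.117 3.752
vertex -1.527 -3.068 5.006
endloop
endfacet
facet normal 0.287 0.957 0.043
outer loop
vertex -1.148 -1.805 5.063
vertex 0.09 -2.117 3.752
vertex -2.491 -1.34 3.685
endloop
endfacet
facet normal -0.678 0.235 -0.696
outer loop
vertex -1.253 -1.652 2.374
vertex -1.632 -2.915 2.317
vertex -2.491 -1.34 3.685
endloop
endfacet
facet normal 0.287 0.957 0.043
outer loop
vertex -2.491 -1.34 3.685
vertex 0.09 -2.117 3.752
vertex -1.253 -1.652 2.374
endloop
endfacet
facet normal 0.676 -0.171 -0.717
outer loop
vertex -1.253 -1.652 2.374
vertex -0.289 -3.38 3.695
vertex -1.632 -2.915 2.317
endloop
endfacet
facet normal 0.676 -0.171 -0.717
outer loop
vertex 0.09 -2.117 3.752
vertex -0.289 -3.38 3.695
vertex -1.253 -1.652 2.374
endloop
endfacet

endsolid


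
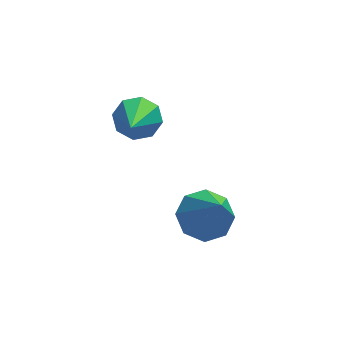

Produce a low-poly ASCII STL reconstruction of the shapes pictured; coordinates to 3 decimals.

solid 
facet normal 0.199 0.772 -0.604
outer loop
vertex 1.882 -1.138 -1.591
vertex 1.554 -0.728 -1.175
vertex 2.188 -0.936 -1.232
endloop
endfacet
facet normal 0.666 -0.729 -0.157
outer loop
vertex 1.882 -1.138 -1.591
vertex 2.188 -0.936 -1.232
vertex 1.206 -2.072 -0.125
endloop
endfacet
facet normal 0.200 0.773 -0.602
outer loop
vertex 2.188 -0.936 -1.232
vertex 1.554 -0.728 -1.175
vertex 2.122 -0.613 -0.839
endloop
endfacet
facet normal 0.848 -0.330 0.414
outer loop
vertex 2.188 -0.936 -1.232
vertex 2.122 -0.613 -0.839
vertex 1.206 -2.072 -0.125
endloop
endfacet
facet normal 0.200 0.773 -0.602
outer loop
vertex 2.122 -0.613 -0.839
vertex 1.554 -0.728 -1.175
vertex 1.723 -0.357 -0.643
endloop
endfacet
facet normal 0.495 0.111 0.862
outer loop
vertex 2.122 -0.613 -0.839
vertex 1.723 -0.357 -0.643
vertex 1.206 -2.072 -0.125
endloop
endfacet
facet normal 0.201 0.772 -0.602
outer loop
vertex 1.723 -0.357 -0.643
vertex 1.554 -0.728 -1.175
vertex 1.225 -0.318 -0.759
endloop
endfacet
facet normal -0.189 0.336 0.923
outer loop
vertex 1.723 -0.357 -0.643
vertex 1.225 -0.318 -0.759
vertex 1.206 -2.072 -0.125
endloop
endfacet
facet normal 0.199 0.772 -0.604
outer loop
vertex 1.225 -0.318 -0.759
vertex 1.554 -0.728 -1.175
vertex 0.919 -0.52 -1.118
endloop
endfacet
facet normal -0.799 0.212 0.562
outer loop
vertex 1.225 -0.318 -0.759
vertex 0.919 -0.52 -1.118
vertex 1.206 -2.072 -0.125
endloop
endfacet
facet normal 0.199 0.773 -0.603
outer loop
vertex 0.919 -0.52 -1.118
vertex 1.554 -0.728 -1.175
vertex 0.985 -0.843 -1.51
endloop
endfacet
facet normal -0.982 -0.188 -0.010
outer loop
vertex 0.919 -0.52 -1.118
vertex 0.985 -0.843 -1.51
vertex 1.206 -2.072 -0.125
endloop
endfacet
facet normal 0.199 0.772 -0.603
outer loop
vertex 0.985 -0.843 -1.51
vertex 1.554 -0.728 -1.175
vertex 1.384 -1.099 -1.706
endloop
endfacet
facet normal -0.628 -0.629 -0.458
outer loop
vertex 0.985 -0.843 -1.51
vertex 1.384 -1.099 -1.706
vertex 1.206 -2.072 -0.125
endloop
endfacet
facet normal 0.200 0.772 -0.603
outer loop
vertex 1.384 -1.099 -1.706
vertex 1.554 -0.728 -1.175
vertex 1.882 -1.138 -1.591
endloop
endfacet
facet normal 0.053 -0.853 -0.519
outer loop
vertex 1.384 -1.099 -1.706
vertex 1.882 -1.138 -1.591
vertex 1.206 -2.072 -0.125
endloop
endfacet
facet normal -0.125 0.528 -0.840
outer loop
vertex 3.726 -1.912 -3.874
vertex 3.082 -2.351 -4.054
vertex 3.21 -1.674 -3.648
endloop
endfacet
facet normal 0.532 0.511 0.676
outer loop
vertex 3.726 -1.912 -3.874
vertex 3.21 -1.674 -3.648
vertex 3.318 -3.349 -2.466
endloop
endfacet
facet normal -0.125 0.528 -0.840
outer loop
vertex 3.21 -1.674 -3.648
vertex 3.082 -2.351 -4.054
vertex 2.618 -1.832 -3.659
endloop
endfacet
facet normal -0.165 0.562 0.811
outer loop
vertex 3.21 -1.674 -3.648
vertex 2.618 -1.832 -3.659
vertex 3.318 -3.349 -2.466
endloop
endfacet
facet normal -0.125 0.527 -0.840
outer loop
vertex 2.618 -1.832 -3.659
vertex 3.082 -2.351 -4.054
vertex 2.299 -2.295 -3.902
endloop
endfacet
facet normal -0.741 0.169 0.650
outer loop
vertex 2.618 -1.832 -3.659
vertex 2.299 -2.295 -3.902
vertex 3.318 -3.349 -2.466
endloop
endfacet
facet normal -0.125 0.528 -0.840
outer loop
vertex 2.299 -2.295 -3.902
vertex 3.082 -2.351 -4.054
vertex 2.438 -2.79 -4.234
endloop
endfacet
facet normal -0.854 -0.433 0.288
outer loop
vertex 2.299 -2.295 -3.902
vertex 2.438 -2.79 -4.234
vertex 3.318 -3.349 -2.466
endloop
endfacet
facet normal -0.125 0.527 -0.840
outer loop
vertex 2.438 -2.79 -4.234
vertex 3.082 -2.351 -4.054
vertex 2.955 -3.028 -4.46
endloop
endfacet
facet normal -0.440 -0.896 -0.064
outer loop
vertex 2.438 -2.79 -4.234
vertex 2.955 -3.028 -4.46
vertex 3.318 -3.349 -2.466
endloop
endfacet
facet normal -0.125 0.527 -0.840
outer loop
vertex 2.955 -3.028 -4.46
vertex 3.082 -2.351 -4.054
vertex 3.546 -2.87 -4.449
endloop
endfacet
facet normal 0.257 -0.946 -0.199
outer loop
vertex 2.955 -3.028 -4.46
vertex 3.546 -2.87 -4.449
vertex 3.318 -3.349 -2.466
endloop
endfacet
facet normal -0.124 0.528 -0.840
outer loop
vertex 3.546 -2.87 -4.449
vertex 3.082 -2.351 -4.054
vertex 3.866 -2.408 -4.206
endloop
endfacet
facet normal 0.831 -0.555 -0.039
outer loop
vertex 3.546 -2.87 -4.449
vertex 3.866 -2.408 -4.206
vertex 3.318 -3.349 -2.466
endloop
endfacet
facet normal -0.125 0.527 -0.840
outer loop
vertex 3.866 -2.408 -4.206
vertex 3.082 -2.351 -4.054
vertex 3.726 -1.912 -3.874
endloop
endfacet
facet normal 0.945 0.050 0.324
outer loop
vertex 3.866 -2.408 -4.206
vertex 3.726 -1.912 -3.874
vertex 3.318 -3.349 -2.466
endloop
endfacet

endsolid


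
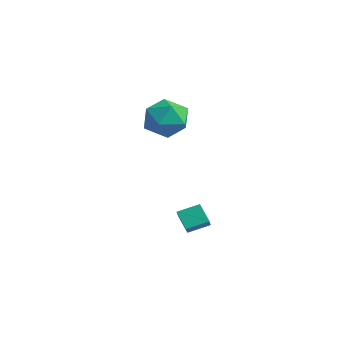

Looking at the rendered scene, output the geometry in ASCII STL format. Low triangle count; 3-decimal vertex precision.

solid 
facet normal -0.656 0.460 -0.599
outer loop
vertex 0.746 -0.804 -1.881
vertex 1.097 0.216 -1.482
vertex 1.52 -0.753 -2.689
endloop
endfacet
facet normal -0.304 -0.887 -0.348
outer loop
vertex 2.123 -1.176 -2.138
vertex 0.746 -0.804 -1.881
vertex 1.52 -0.753 -2.689
endloop
endfacet
facet normal -0.656 0.459 -0.599
outer loop
vertex 1.52 -0.753 -2.689
vertex 1.097 0.216 -1.482
vertex 1.87 0.267 -2.29
endloop
endfacet
facet normal 0.691 0.045 -0.721
outer loop
vertex 1.87 0.267 -2.29
vertex 2.123 -1.176 -2.138
vertex 1.52 -0.753 -2.689
endloop
endfacet
facet normal -0.691 -0.045 0.722
outer loop
vertex 0.746 -0.804 -1.881
vertex 1.7 -0.207 -0.931
vertex 1.097 0.216 -1.482
endloop
endfacet
facet normal -0.304 -0.887 -0.347
outer loop
vertex 1.35 -1.227 -1.33
vertex 0.746 -0.804 -1.881
vertex 2.123 -1.176 -2.138
endloop
endfacet
facet normal -0.690 -0.045 0.722
outer loop
vertex 1.35 -1.227 -1.33
vertex 1.7 -0.207 -0.931
vertex 0.746 -0.804 -1.881
endloop
endfacet
facet normal 0.305 0.887 0.347
outer loop
vertex 1.097 0.216 -1.482
vertex 1.7 -0.207 -0.931
vertex 1.87 0.267 -2.29
endloop
endfacet
facet normal 0.690 0.045 -0.722
outer loop
vertex 2.474 -0.156 -1.739
vertex 2.123 -1.176 -2.138
vertex 1.87 0.267 -2.29
endloop
endfacet
facet normal 0.304 0.887 0.347
outer loop
vertex 1.87 0.267 -2.29
vertex 1.7 -0.207 -0.931
vertex 2.474 -0.156 -1.739
endloop
endfacet
facet normal 0.656 -0.460 0.599
outer loop
vertex 2.474 -0.156 -1.739
vertex 1.35 -1.227 -1.33
vertex 2.123 -1.176 -2.138
endloop
endfacet
facet normal 0.656 -0.459 0.599
outer loop
vertex 1.7 -0.207 -0.931
vertex 1.35 -1.227 -1.33
vertex 2.474 -0.156 -1.739
endloop
endfacet
facet normal -0.927 0.209 -0.312
outer loop
vertex -0.979 -0.729 2.998
vertex -1.433 -1.169 4.053
vertex -1.134 0.021 3.96
endloop
endfacet
facet normal -0.455 0.665 -0.592
outer loop
vertex -0.979 -0.729 2.998
vertex -1.134 0.021 3.96
vertex -0.117 0.104 3.272
endloop
endfacet
facet normal 0.027 0.287 -0.957
outer loop
vertex -0.979 -0.729 2.998
vertex -0.117 0.104 3.272
vertex 0.212 -1.033 2.94
endloop
endfacet
facet normal -0.147 -0.403 -0.903
outer loop
vertex -0.979 -0.729 2.998
vertex 0.212 -1.033 2.94
vertex -0.601 -1.82 3.423
endloop
endfacet
facet normal -0.736 -0.452 -0.505
outer loop
vertex -0.979 -0.729 2.998
vertex -0.601 -1.82 3.423
vertex -1.433 -1.169 4.053
endloop
endfacet
facet normal -0.117 0.992 -0.054
outer loop
vertex -0.117 0.104 3.272
vertex -1.134 0.021 3.96
vertex -0.039 0.18 4.497
endloop
endfacet
facet normal -0.881 0.253 0.399
outer loop
vertex -1.134 0.021 3.96
vertex -1.433 -1.169 4.053
vertex -0.852 -0.607 4.98
endloop
endfacet
facet normal -0.572 -0.815 0.087
outer loop
vertex -1.433 -1.169 4.053
vertex -0.601 -1.82 3.423
vertex -0.523 -1.744 4.648
endloop
endfacet
facet normal 0.381 -0.737 -0.559
outer loop
vertex -0.601 -1.82 3.423
vertex 0.212 -1.033 2.94
vertex 0.494 -1.661 3.96
endloop
endfacet
facet normal 0.662 0.380 -0.646
outer loop
vertex 0.212 -1.033 2.94
vertex -0.117 0.104 3.272
vertex 0.793 -0.471 3.867
endloop
endfacet
facet normal 0.147 0.403 0.903
outer loop
vertex 0.339 -0.911 4.922
vertex -0.039 0.18 4.497
vertex -0.852 -0.607 4.98
endloop
endfacet
facet normal -0.027 -0.287 0.957
outer loop
vertex 0.339 -0.911 4.922
vertex -0.852 -0.607 4.98
vertex -0.523 -1.744 4.648
endloop
endfacet
facet normal 0.455 -0.665 0.592
outer loop
vertex 0.339 -0.911 4.922
vertex -0.523 -1.744 4.648
vertex 0.494 -1.661 3.96
endloop
endfacet
facet normal 0.927 -0.209 0.312
outer loop
vertex 0.339 -0.911 4.922
vertex 0.494 -1.661 3.96
vertex 0.793 -0.471 3.867
endloop
endfacet
facet normal 0.736 0.452 0.505
outer loop
vertex 0.339 -0.911 4.922
vertex 0.793 -0.471 3.867
vertex -0.039 0.18 4.497
endloop
endfacet
facet normal -0.381 0.737 0.559
outer loop
vertex -0.852 -0.607 4.98
vertex -0.039 0.18 4.497
vertex -1.134 0.021 3.96
endloop
endfacet
facet normal -0.662 -0.380 0.646
outer loop
vertex -0.523 -1.744 4.648
vertex -0.852 -0.607 4.98
vertex -1.433 -1.169 4.053
endloop
endfacet
facet normal 0.117 -0.992 0.054
outer loop
vertex 0.494 -1.661 3.96
vertex -0.523 -1.744 4.648
vertex -0.601 -1.82 3.423
endloop
endfacet
facet normal 0.881 -0.253 -0.399
outer loop
vertex 0.793 -0.471 3.867
vertex 0.494 -1.661 3.96
vertex 0.212 -1.033 2.94
endloop
endfacet
facet normal 0.572 0.815 -0.087
outer loop
vertex -0.039 0.18 4.497
vertex 0.793 -0.471 3.867
vertex -0.117 0.104 3.272
endloop
endfacet

endsolid


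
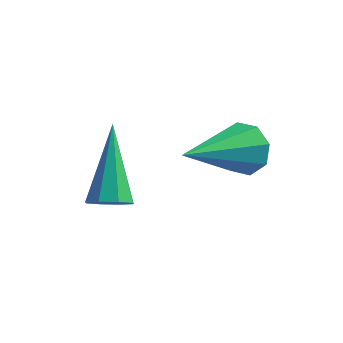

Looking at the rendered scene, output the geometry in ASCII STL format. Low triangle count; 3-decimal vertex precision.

solid 
facet normal 0.170 0.937 -0.305
outer loop
vertex 1.14 0.423 -4.304
vertex 0.835 0.664 -3.734
vertex 1.48 0.491 -3.905
endloop
endfacet
facet normal 0.655 -0.602 -0.456
outer loop
vertex 1.14 0.423 -4.304
vertex 1.48 0.491 -3.905
vertex 0.505 -1.144 -3.146
endloop
endfacet
facet normal 0.170 0.937 -0.305
outer loop
vertex 1.48 0.491 -3.905
vertex 0.835 0.664 -3.734
vertex 1.442 0.66 -3.407
endloop
endfacet
facet normal 0.880 -0.426 0.212
outer loop
vertex 1.48 0.491 -3.905
vertex 1.442 0.66 -3.407
vertex 0.505 -1.144 -3.146
endloop
endfacet
facet normal 0.170 0.938 -0.303
outer loop
vertex 1.442 0.66 -3.407
vertex 0.835 0.664 -3.734
vertex 1.048 0.831 -3.099
endloop
endfacet
facet normal 0.559 -0.173 0.811
outer loop
vertex 1.442 0.66 -3.407
vertex 1.048 0.831 -3.099
vertex 0.505 -1.144 -3.146
endloop
endfacet
facet normal 0.172 0.937 -0.304
outer loop
vertex 1.048 0.831 -3.099
vertex 0.835 0.664 -3.734
vertex 0.53 0.905 -3.164
endloop
endfacet
facet normal -0.123 0.010 0.992
outer loop
vertex 1.048 0.831 -3.099
vertex 0.53 0.905 -3.164
vertex 0.505 -1.144 -3.146
endloop
endfacet
facet normal 0.171 0.937 -0.305
outer loop
vertex 0.53 0.905 -3.164
vertex 0.835 0.664 -3.734
vertex 0.189 0.838 -3.562
endloop
endfacet
facet normal -0.761 0.015 0.649
outer loop
vertex 0.53 0.905 -3.164
vertex 0.189 0.838 -3.562
vertex 0.505 -1.144 -3.146
endloop
endfacet
facet normal 0.171 0.937 -0.304
outer loop
vertex 0.189 0.838 -3.562
vertex 0.835 0.664 -3.734
vertex 0.227 0.669 -4.061
endloop
endfacet
facet normal -0.987 -0.162 -0.020
outer loop
vertex 0.189 0.838 -3.562
vertex 0.227 0.669 -4.061
vertex 0.505 -1.144 -3.146
endloop
endfacet
facet normal 0.172 0.937 -0.305
outer loop
vertex 0.227 0.669 -4.061
vertex 0.835 0.664 -3.734
vertex 0.621 0.497 -4.368
endloop
endfacet
facet normal -0.665 -0.415 -0.621
outer loop
vertex 0.227 0.669 -4.061
vertex 0.621 0.497 -4.368
vertex 0.505 -1.144 -3.146
endloop
endfacet
facet normal 0.171 0.937 -0.305
outer loop
vertex 0.621 0.497 -4.368
vertex 0.835 0.664 -3.734
vertex 1.14 0.423 -4.304
endloop
endfacet
facet normal 0.014 -0.598 -0.802
outer loop
vertex 0.621 0.497 -4.368
vertex 1.14 0.423 -4.304
vertex 0.505 -1.144 -3.146
endloop
endfacet
facet normal 0.301 -0.504 -0.810
outer loop
vertex -0.145 -1.905 -4.347
vertex -0.63 -2.02 -4.456
vertex -0.314 -1.638 -4.576
endloop
endfacet
facet normal 0.757 0.630 0.176
outer loop
vertex -0.145 -1.905 -4.347
vertex -0.314 -1.638 -4.576
vertex -1.23 -1.02 -2.844
endloop
endfacet
facet normal 0.300 -0.503 -0.811
outer loop
vertex -0.314 -1.638 -4.576
vertex -0.63 -2.02 -4.456
vertex -0.668 -1.594 -4.734
endloop
endfacet
facet normal 0.218 0.950 -0.224
outer loop
vertex -0.314 -1.638 -4.576
vertex -0.668 -1.594 -4.734
vertex -1.23 -1.02 -2.844
endloop
endfacet
facet normal 0.302 -0.502 -0.811
outer loop
vertex -0.668 -1.594 -4.734
vertex -0.63 -2.02 -4.456
vertex -1.0 -1.8 -4.73
endloop
endfacet
facet normal -0.490 0.783 -0.383
outer loop
vertex -0.668 -1.594 -4.734
vertex -1.0 -1.8 -4.73
vertex -1.23 -1.02 -2.844
endloop
endfacet
facet normal 0.302 -0.502 -0.811
outer loop
vertex -1.0 -1.8 -4.73
vertex -0.63 -2.02 -4.456
vertex -1.115 -2.134 -4.566
endloop
endfacet
facet normal -0.952 0.225 -0.209
outer loop
vertex -1.0 -1.8 -4.73
vertex -1.115 -2.134 -4.566
vertex -1.23 -1.02 -2.844
endloop
endfacet
facet normal 0.302 -0.502 -0.810
outer loop
vertex -1.115 -2.134 -4.566
vertex -0.63 -2.02 -4.456
vertex -0.946 -2.402 -4.337
endloop
endfacet
facet normal -0.896 -0.397 0.197
outer loop
vertex -1.115 -2.134 -4.566
vertex -0.946 -2.402 -4.337
vertex -1.23 -1.02 -2.844
endloop
endfacet
facet normal 0.300 -0.501 -0.812
outer loop
vertex -0.946 -2.402 -4.337
vertex -0.63 -2.02 -4.456
vertex -0.592 -2.446 -4.179
endloop
endfacet
facet normal -0.356 -0.719 0.597
outer loop
vertex -0.946 -2.402 -4.337
vertex -0.592 -2.446 -4.179
vertex -1.23 -1.02 -2.844
endloop
endfacet
facet normal 0.301 -0.501 -0.812
outer loop
vertex -0.592 -2.446 -4.179
vertex -0.63 -2.02 -4.456
vertex -0.26 -2.24 -4.183
endloop
endfacet
facet normal 0.351 -0.551 0.757
outer loop
vertex -0.592 -2.446 -4.179
vertex -0.26 -2.24 -4.183
vertex -1.23 -1.02 -2.844
endloop
endfacet
facet normal 0.301 -0.501 -0.812
outer loop
vertex -0.26 -2.24 -4.183
vertex -0.63 -2.02 -4.456
vertex -0.145 -1.905 -4.347
endloop
endfacet
facet normal 0.813 0.006 0.583
outer loop
vertex -0.26 -2.24 -4.183
vertex -0.145 -1.905 -4.347
vertex -1.23 -1.02 -2.844
endloop
endfacet

endsolid


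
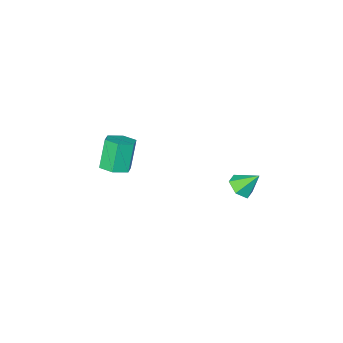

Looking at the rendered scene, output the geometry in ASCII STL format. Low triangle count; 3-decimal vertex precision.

solid 
facet normal 0.474 -0.485 -0.735
outer loop
vertex -2.278 -1.078 -0.248
vertex -2.835 -0.862 -0.749
vertex -2.208 -0.41 -0.643
endloop
endfacet
facet normal 0.566 0.375 0.734
outer loop
vertex -2.278 -1.078 -0.248
vertex -2.208 -0.41 -0.643
vertex -3.465 -0.218 0.229
endloop
endfacet
facet normal 0.474 -0.484 -0.736
outer loop
vertex -2.208 -0.41 -0.643
vertex -2.835 -0.862 -0.749
vertex -2.766 -0.193 -1.145
endloop
endfacet
facet normal 0.245 0.959 0.142
outer loop
vertex -2.208 -0.41 -0.643
vertex -2.766 -0.193 -1.145
vertex -3.465 -0.218 0.229
endloop
endfacet
facet normal 0.474 -0.484 -0.736
outer loop
vertex -2.766 -0.193 -1.145
vertex -2.835 -0.862 -0.749
vertex -3.392 -0.646 -1.25
endloop
endfacet
facet normal -0.537 0.803 -0.259
outer loop
vertex -2.766 -0.193 -1.145
vertex -3.392 -0.646 -1.25
vertex -3.465 -0.218 0.229
endloop
endfacet
facet normal 0.474 -0.483 -0.736
outer loop
vertex -3.392 -0.646 -1.25
vertex -2.835 -0.862 -0.749
vertex -3.461 -1.315 -0.855
endloop
endfacet
facet normal -0.996 0.063 -0.067
outer loop
vertex -3.392 -0.646 -1.25
vertex -3.461 -1.315 -0.855
vertex -3.465 -0.218 0.229
endloop
endfacet
facet normal 0.475 -0.484 -0.735
outer loop
vertex -3.461 -1.315 -0.855
vertex -2.835 -0.862 -0.749
vertex -2.904 -1.531 -0.353
endloop
endfacet
facet normal -0.674 -0.520 0.524
outer loop
vertex -3.461 -1.315 -0.855
vertex -2.904 -1.531 -0.353
vertex -3.465 -0.218 0.229
endloop
endfacet
facet normal 0.474 -0.484 -0.736
outer loop
vertex -2.904 -1.531 -0.353
vertex -2.835 -0.862 -0.749
vertex -2.278 -1.078 -0.248
endloop
endfacet
facet normal 0.108 -0.364 0.925
outer loop
vertex -2.904 -1.531 -0.353
vertex -2.278 -1.078 -0.248
vertex -3.465 -0.218 0.229
endloop
endfacet
facet normal 0.324 0.197 -0.925
outer loop
vertex 4.475 -1.96 3.343
vertex 3.74 -1.766 3.127
vertex 4.227 -1.213 3.415
endloop
endfacet
facet normal 0.893 0.261 0.368
outer loop
vertex 4.475 -1.96 3.343
vertex 4.227 -1.213 3.415
vertex 3.934 -2.288 4.889
endloop
endfacet
facet normal 0.892 0.261 0.368
outer loop
vertex 3.934 -2.288 4.889
vertex 4.227 -1.213 3.415
vertex 3.686 -1.541 4.96
endloop
endfacet
facet normal -0.324 -0.196 0.926
outer loop
vertex 3.934 -2.288 4.889
vertex 3.686 -1.541 4.96
vertex 3.2 -2.094 4.673
endloop
endfacet
facet normal 0.324 0.197 -0.925
outer loop
vertex 4.227 -1.213 3.415
vertex 3.74 -1.766 3.127
vertex 3.492 -1.02 3.199
endloop
endfacet
facet normal 0.172 0.950 0.262
outer loop
vertex 4.227 -1.213 3.415
vertex 3.492 -1.02 3.199
vertex 3.686 -1.541 4.96
endloop
endfacet
facet normal 0.172 0.950 0.262
outer loop
vertex 3.686 -1.541 4.96
vertex 3.492 -1.02 3.199
vertex 2.951 -1.348 4.744
endloop
endfacet
facet normal -0.324 -0.196 0.926
outer loop
vertex 3.686 -1.541 4.96
vertex 2.951 -1.348 4.744
vertex 3.2 -2.094 4.673
endloop
endfacet
facet normal 0.324 0.197 -0.925
outer loop
vertex 3.492 -1.02 3.199
vertex 3.74 -1.766 3.127
vertex 3.006 -1.572 2.911
endloop
endfacet
facet normal -0.718 0.688 -0.106
outer loop
vertex 3.492 -1.02 3.199
vertex 3.006 -1.572 2.911
vertex 2.951 -1.348 4.744
endloop
endfacet
facet normal -0.718 0.687 -0.106
outer loop
vertex 2.951 -1.348 4.744
vertex 3.006 -1.572 2.911
vertex 2.465 -1.9 4.457
endloop
endfacet
facet normal -0.324 -0.196 0.926
outer loop
vertex 2.951 -1.348 4.744
vertex 2.465 -1.9 4.457
vertex 3.2 -2.094 4.673
endloop
endfacet
facet normal 0.324 0.196 -0.926
outer loop
vertex 3.006 -1.572 2.911
vertex 3.74 -1.766 3.127
vertex 3.254 -2.319 2.84
endloop
endfacet
facet normal -0.892 -0.261 -0.368
outer loop
vertex 3.006 -1.572 2.911
vertex 3.254 -2.319 2.84
vertex 2.465 -1.9 4.457
endloop
endfacet
facet normal -0.893 -0.261 -0.368
outer loop
vertex 2.465 -1.9 4.457
vertex 3.254 -2.319 2.84
vertex 2.713 -2.647 4.385
endloop
endfacet
facet normal -0.324 -0.197 0.925
outer loop
vertex 2.465 -1.9 4.457
vertex 2.713 -2.647 4.385
vertex 3.2 -2.094 4.673
endloop
endfacet
facet normal 0.324 0.196 -0.926
outer loop
vertex 3.254 -2.319 2.84
vertex 3.74 -1.766 3.127
vertex 3.989 -2.512 3.056
endloop
endfacet
facet normal -0.172 -0.950 -0.262
outer loop
vertex 3.254 -2.319 2.84
vertex 3.989 -2.512 3.056
vertex 2.713 -2.647 4.385
endloop
endfacet
facet normal -0.172 -0.950 -0.262
outer loop
vertex 2.713 -2.647 4.385
vertex 3.989 -2.512 3.056
vertex 3.448 -2.84 4.601
endloop
endfacet
facet normal -0.324 -0.197 0.925
outer loop
vertex 2.713 -2.647 4.385
vertex 3.448 -2.84 4.601
vertex 3.2 -2.094 4.673
endloop
endfacet
facet normal 0.324 0.196 -0.926
outer loop
vertex 3.989 -2.512 3.056
vertex 3.74 -1.766 3.127
vertex 4.475 -1.96 3.343
endloop
endfacet
facet normal 0.718 -0.687 0.106
outer loop
vertex 3.989 -2.512 3.056
vertex 4.475 -1.96 3.343
vertex 3.448 -2.84 4.601
endloop
endfacet
facet normal 0.718 -0.688 0.106
outer loop
vertex 3.448 -2.84 4.601
vertex 4.475 -1.96 3.343
vertex 3.934 -2.288 4.889
endloop
endfacet
facet normal -0.324 -0.197 0.925
outer loop
vertex 3.448 -2.84 4.601
vertex 3.934 -2.288 4.889
vertex 3.2 -2.094 4.673
endloop
endfacet

endsolid


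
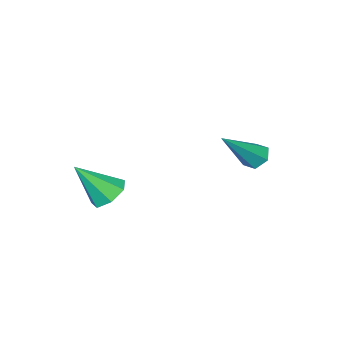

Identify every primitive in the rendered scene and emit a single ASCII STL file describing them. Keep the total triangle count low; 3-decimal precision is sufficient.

solid 
facet normal -0.480 0.428 -0.766
outer loop
vertex 3.254 -0.715 -4.226
vertex 2.88 -0.265 -3.74
vertex 3.545 -0.14 -4.087
endloop
endfacet
facet normal 0.881 -0.377 -0.287
outer loop
vertex 3.254 -0.715 -4.226
vertex 3.545 -0.14 -4.087
vertex 3.72 -1.015 -2.4
endloop
endfacet
facet normal -0.480 0.428 -0.766
outer loop
vertex 3.545 -0.14 -4.087
vertex 2.88 -0.265 -3.74
vertex 3.336 0.341 -3.687
endloop
endfacet
facet normal 0.937 0.341 0.080
outer loop
vertex 3.545 -0.14 -4.087
vertex 3.336 0.341 -3.687
vertex 3.72 -1.015 -2.4
endloop
endfacet
facet normal -0.480 0.428 -0.766
outer loop
vertex 3.336 0.341 -3.687
vertex 2.88 -0.265 -3.74
vertex 2.783 0.365 -3.327
endloop
endfacet
facet normal 0.418 0.685 0.597
outer loop
vertex 3.336 0.341 -3.687
vertex 2.783 0.365 -3.327
vertex 3.72 -1.015 -2.4
endloop
endfacet
facet normal -0.480 0.428 -0.766
outer loop
vertex 2.783 0.365 -3.327
vertex 2.88 -0.265 -3.74
vertex 2.304 -0.085 -3.278
endloop
endfacet
facet normal -0.282 0.396 0.874
outer loop
vertex 2.783 0.365 -3.327
vertex 2.304 -0.085 -3.278
vertex 3.72 -1.015 -2.4
endloop
endfacet
facet normal -0.480 0.428 -0.766
outer loop
vertex 2.304 -0.085 -3.278
vertex 2.88 -0.265 -3.74
vertex 2.258 -0.671 -3.577
endloop
endfacet
facet normal -0.639 -0.309 0.704
outer loop
vertex 2.304 -0.085 -3.278
vertex 2.258 -0.671 -3.577
vertex 3.72 -1.015 -2.4
endloop
endfacet
facet normal -0.480 0.428 -0.766
outer loop
vertex 2.258 -0.671 -3.577
vertex 2.88 -0.265 -3.74
vertex 2.681 -0.952 -3.999
endloop
endfacet
facet normal -0.384 -0.898 0.214
outer loop
vertex 2.258 -0.671 -3.577
vertex 2.681 -0.952 -3.999
vertex 3.72 -1.015 -2.4
endloop
endfacet
facet normal -0.480 0.428 -0.766
outer loop
vertex 2.681 -0.952 -3.999
vertex 2.88 -0.265 -3.74
vertex 3.254 -0.715 -4.226
endloop
endfacet
facet normal 0.294 -0.928 -0.228
outer loop
vertex 2.681 -0.952 -3.999
vertex 3.254 -0.715 -4.226
vertex 3.72 -1.015 -2.4
endloop
endfacet
facet normal -0.721 0.127 -0.682
outer loop
vertex -1.145 2.653 -3.063
vertex -1.512 2.348 -2.732
vertex -1.472 2.923 -2.667
endloop
endfacet
facet normal 0.565 0.820 -0.093
outer loop
vertex -1.145 2.653 -3.063
vertex -1.472 2.923 -2.667
vertex -0.048 2.092 -1.348
endloop
endfacet
facet normal -0.721 0.127 -0.681
outer loop
vertex -1.472 2.923 -2.667
vertex -1.512 2.348 -2.732
vertex -1.838 2.618 -2.336
endloop
endfacet
facet normal -0.105 0.786 0.609
outer loop
vertex -1.472 2.923 -2.667
vertex -1.838 2.618 -2.336
vertex -0.048 2.092 -1.348
endloop
endfacet
facet normal -0.721 0.127 -0.681
outer loop
vertex -1.838 2.618 -2.336
vertex -1.512 2.348 -2.732
vertex -1.878 2.043 -2.401
endloop
endfacet
facet normal -0.496 -0.063 0.866
outer loop
vertex -1.838 2.618 -2.336
vertex -1.878 2.043 -2.401
vertex -0.048 2.092 -1.348
endloop
endfacet
facet normal -0.721 0.126 -0.681
outer loop
vertex -1.878 2.043 -2.401
vertex -1.512 2.348 -2.732
vertex -1.551 1.773 -2.797
endloop
endfacet
facet normal -0.218 -0.881 0.420
outer loop
vertex -1.878 2.043 -2.401
vertex -1.551 1.773 -2.797
vertex -0.048 2.092 -1.348
endloop
endfacet
facet normal -0.720 0.126 -0.682
outer loop
vertex -1.551 1.773 -2.797
vertex -1.512 2.348 -2.732
vertex -1.185 2.078 -3.127
endloop
endfacet
facet normal 0.451 -0.847 -0.282
outer loop
vertex -1.551 1.773 -2.797
vertex -1.185 2.078 -3.127
vertex -0.048 2.092 -1.348
endloop
endfacet
facet normal -0.720 0.126 -0.682
outer loop
vertex -1.185 2.078 -3.127
vertex -1.512 2.348 -2.732
vertex -1.145 2.653 -3.063
endloop
endfacet
facet normal 0.843 0.001 -0.539
outer loop
vertex -1.185 2.078 -3.127
vertex -1.145 2.653 -3.063
vertex -0.048 2.092 -1.348
endloop
endfacet

endsolid


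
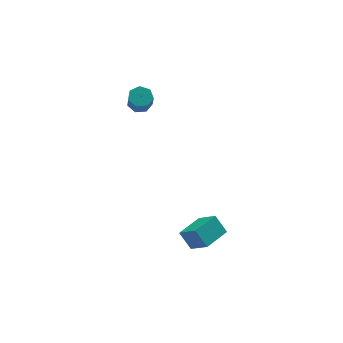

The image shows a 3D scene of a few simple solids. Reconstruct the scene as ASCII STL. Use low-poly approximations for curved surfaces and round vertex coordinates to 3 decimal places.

solid 
facet normal 0.101 0.468 -0.878
outer loop
vertex -0.059 2.88 3.312
vertex -0.598 2.659 3.132
vertex -0.48 3.181 3.424
endloop
endfacet
facet normal 0.598 0.677 0.430
outer loop
vertex -0.059 2.88 3.312
vertex -0.48 3.181 3.424
vertex -0.163 2.403 4.208
endloop
endfacet
facet normal 0.598 0.677 0.430
outer loop
vertex -0.163 2.403 4.208
vertex -0.48 3.181 3.424
vertex -0.584 2.704 4.32
endloop
endfacet
facet normal -0.101 -0.468 0.878
outer loop
vertex -0.163 2.403 4.208
vertex -0.584 2.704 4.32
vertex -0.702 2.181 4.028
endloop
endfacet
facet normal 0.100 0.468 -0.878
outer loop
vertex -0.48 3.181 3.424
vertex -0.598 2.659 3.132
vertex -0.99 3.088 3.316
endloop
endfacet
facet normal -0.250 0.866 0.432
outer loop
vertex -0.48 3.181 3.424
vertex -0.99 3.088 3.316
vertex -0.584 2.704 4.32
endloop
endfacet
facet normal -0.250 0.866 0.432
outer loop
vertex -0.584 2.704 4.32
vertex -0.99 3.088 3.316
vertex -1.094 2.611 4.212
endloop
endfacet
facet normal -0.101 -0.468 0.878
outer loop
vertex -0.584 2.704 4.32
vertex -1.094 2.611 4.212
vertex -0.702 2.181 4.028
endloop
endfacet
facet normal 0.101 0.469 -0.878
outer loop
vertex -0.99 3.088 3.316
vertex -0.598 2.659 3.132
vertex -1.205 2.672 3.069
endloop
endfacet
facet normal -0.908 0.404 0.110
outer loop
vertex -0.99 3.088 3.316
vertex -1.205 2.672 3.069
vertex -1.094 2.611 4.212
endloop
endfacet
facet normal -0.909 0.402 0.110
outer loop
vertex -1.094 2.611 4.212
vertex -1.205 2.672 3.069
vertex -1.308 2.195 3.965
endloop
endfacet
facet normal -0.102 -0.469 0.878
outer loop
vertex -1.094 2.611 4.212
vertex -1.308 2.195 3.965
vertex -0.702 2.181 4.028
endloop
endfacet
facet normal 0.101 0.468 -0.878
outer loop
vertex -1.205 2.672 3.069
vertex -0.598 2.659 3.132
vertex -0.963 2.246 2.87
endloop
endfacet
facet normal -0.883 -0.364 -0.295
outer loop
vertex -1.205 2.672 3.069
vertex -0.963 2.246 2.87
vertex -1.308 2.195 3.965
endloop
endfacet
facet normal -0.883 -0.364 -0.295
outer loop
vertex -1.308 2.195 3.965
vertex -0.963 2.246 2.87
vertex -1.066 1.769 3.766
endloop
endfacet
facet normal -0.102 -0.468 0.878
outer loop
vertex -1.308 2.195 3.965
vertex -1.066 1.769 3.766
vertex -0.702 2.181 4.028
endloop
endfacet
facet normal 0.101 0.467 -0.878
outer loop
vertex -0.963 2.246 2.87
vertex -0.598 2.659 3.132
vertex -0.446 2.13 2.868
endloop
endfacet
facet normal -0.194 -0.857 -0.478
outer loop
vertex -0.963 2.246 2.87
vertex -0.446 2.13 2.868
vertex -1.066 1.769 3.766
endloop
endfacet
facet normal -0.194 -0.856 -0.478
outer loop
vertex -1.066 1.769 3.766
vertex -0.446 2.13 2.868
vertex -0.55 1.653 3.764
endloop
endfacet
facet normal -0.102 -0.468 0.878
outer loop
vertex -1.066 1.769 3.766
vertex -0.55 1.653 3.764
vertex -0.702 2.181 4.028
endloop
endfacet
facet normal 0.102 0.468 -0.878
outer loop
vertex -0.446 2.13 2.868
vertex -0.598 2.659 3.132
vertex -0.044 2.412 3.065
endloop
endfacet
facet normal 0.642 -0.705 -0.301
outer loop
vertex -0.446 2.13 2.868
vertex -0.044 2.412 3.065
vertex -0.55 1.653 3.764
endloop
endfacet
facet normal 0.642 -0.705 -0.301
outer loop
vertex -0.55 1.653 3.764
vertex -0.044 2.412 3.065
vertex -0.148 1.935 3.961
endloop
endfacet
facet normal -0.102 -0.468 0.878
outer loop
vertex -0.55 1.653 3.764
vertex -0.148 1.935 3.961
vertex -0.702 2.181 4.028
endloop
endfacet
facet normal 0.102 0.467 -0.878
outer loop
vertex -0.044 2.412 3.065
vertex -0.598 2.659 3.132
vertex -0.059 2.88 3.312
endloop
endfacet
facet normal 0.994 -0.023 0.103
outer loop
vertex -0.044 2.412 3.065
vertex -0.059 2.88 3.312
vertex -0.148 1.935 3.961
endloop
endfacet
facet normal 0.994 -0.023 0.103
outer loop
vertex -0.148 1.935 3.961
vertex -0.059 2.88 3.312
vertex -0.163 2.403 4.208
endloop
endfacet
facet normal -0.101 -0.467 0.879
outer loop
vertex -0.148 1.935 3.961
vertex -0.163 2.403 4.208
vertex -0.702 2.181 4.028
endloop
endfacet
facet normal -0.865 -0.501 -0.020
outer loop
vertex -0.152 -3.984 -0.58
vertex -0.629 -3.125 -1.461
vertex 0.206 -4.572 -1.347
endloop
endfacet
facet normal 0.362 -0.651 0.668
outer loop
vertex 1.409 -3.875 -1.319
vertex -0.152 -3.984 -0.58
vertex 0.206 -4.572 -1.347
endloop
endfacet
facet normal -0.865 -0.501 -0.021
outer loop
vertex 0.206 -4.572 -1.347
vertex -0.629 -3.125 -1.461
vertex -0.271 -3.712 -2.228
endloop
endfacet
facet normal 0.348 -0.570 -0.745
outer loop
vertex -0.271 -3.712 -2.228
vertex 1.409 -3.875 -1.319
vertex 0.206 -4.572 -1.347
endloop
endfacet
facet normal -0.348 0.570 0.744
outer loop
vertex -0.152 -3.984 -0.58
vertex 0.574 -2.428 -1.433
vertex -0.629 -3.125 -1.461
endloop
endfacet
facet normal 0.361 -0.651 0.667
outer loop
vertex 1.051 -3.288 -0.552
vertex -0.152 -3.984 -0.58
vertex 1.409 -3.875 -1.319
endloop
endfacet
facet normal -0.347 0.570 0.745
outer loop
vertex 1.051 -3.288 -0.552
vertex 0.574 -2.428 -1.433
vertex -0.152 -3.984 -0.58
endloop
endfacet
facet normal -0.362 0.651 -0.667
outer loop
vertex -0.629 -3.125 -1.461
vertex 0.574 -2.428 -1.433
vertex -0.271 -3.712 -2.228
endloop
endfacet
facet normal 0.347 -0.570 -0.744
outer loop
vertex 0.932 -3.016 -2.2
vertex 1.409 -3.875 -1.319
vertex -0.271 -3.712 -2.228
endloop
endfacet
facet normal -0.361 0.651 -0.668
outer loop
vertex -0.271 -3.712 -2.228
vertex 0.574 -2.428 -1.433
vertex 0.932 -3.016 -2.2
endloop
endfacet
facet normal 0.865 0.501 0.020
outer loop
vertex 0.932 -3.016 -2.2
vertex 1.051 -3.288 -0.552
vertex 1.409 -3.875 -1.319
endloop
endfacet
facet normal 0.865 0.501 0.020
outer loop
vertex 0.574 -2.428 -1.433
vertex 1.051 -3.288 -0.552
vertex 0.932 -3.016 -2.2
endloop
endfacet

endsolid


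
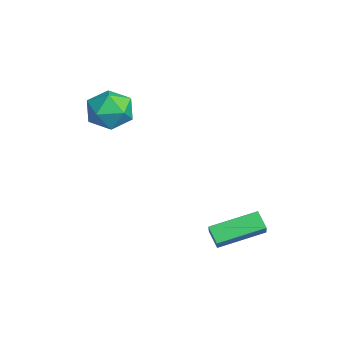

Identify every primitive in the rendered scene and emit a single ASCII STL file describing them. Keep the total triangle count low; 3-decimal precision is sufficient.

solid 
facet normal -0.756 -0.208 0.620
outer loop
vertex 3.551 0.102 -2.182
vertex 3.451 2.2 -1.599
vertex 2.853 0.288 -2.971
endloop
endfacet
facet normal 0.046 -0.962 -0.268
outer loop
vertex 3.549 0.48 -3.541
vertex 3.551 0.102 -2.182
vertex 2.853 0.288 -2.971
endloop
endfacet
facet normal -0.756 -0.208 0.620
outer loop
vertex 2.853 0.288 -2.971
vertex 3.451 2.2 -1.599
vertex 2.753 2.386 -2.388
endloop
endfacet
facet normal -0.652 0.174 -0.738
outer loop
vertex 2.753 2.386 -2.388
vertex 3.549 0.48 -3.541
vertex 2.853 0.288 -2.971
endloop
endfacet
facet normal 0.652 -0.174 0.738
outer loop
vertex 3.551 0.102 -2.182
vertex 4.147 2.392 -2.169
vertex 3.451 2.2 -1.599
endloop
endfacet
facet normal 0.046 -0.962 -0.268
outer loop
vertex 4.247 0.294 -2.752
vertex 3.551 0.102 -2.182
vertex 3.549 0.48 -3.541
endloop
endfacet
facet normal 0.652 -0.174 0.738
outer loop
vertex 4.247 0.294 -2.752
vertex 4.147 2.392 -2.169
vertex 3.551 0.102 -2.182
endloop
endfacet
facet normal -0.046 0.962 0.268
outer loop
vertex 3.451 2.2 -1.599
vertex 4.147 2.392 -2.169
vertex 2.753 2.386 -2.388
endloop
endfacet
facet normal -0.652 0.174 -0.738
outer loop
vertex 3.449 2.578 -2.958
vertex 3.549 0.48 -3.541
vertex 2.753 2.386 -2.388
endloop
endfacet
facet normal -0.046 0.962 0.268
outer loop
vertex 2.753 2.386 -2.388
vertex 4.147 2.392 -2.169
vertex 3.449 2.578 -2.958
endloop
endfacet
facet normal 0.756 0.208 -0.620
outer loop
vertex 3.449 2.578 -2.958
vertex 4.247 0.294 -2.752
vertex 3.549 0.48 -3.541
endloop
endfacet
facet normal 0.756 0.208 -0.620
outer loop
vertex 4.147 2.392 -2.169
vertex 4.247 0.294 -2.752
vertex 3.449 2.578 -2.958
endloop
endfacet
facet normal -0.643 0.660 0.390
outer loop
vertex -2.031 -2.379 2.112
vertex -2.068 -2.989 3.083
vertex -1.29 -2.157 2.958
endloop
endfacet
facet normal -0.204 0.976 -0.077
outer loop
vertex -2.031 -2.379 2.112
vertex -1.29 -2.157 2.958
vertex -0.931 -2.168 1.869
endloop
endfacet
facet normal -0.281 0.649 -0.707
outer loop
vertex -2.031 -2.379 2.112
vertex -0.931 -2.168 1.869
vertex -1.488 -3.006 1.321
endloop
endfacet
facet normal -0.766 0.131 -0.629
outer loop
vertex -2.031 -2.379 2.112
vertex -1.488 -3.006 1.321
vertex -2.191 -3.514 2.071
endloop
endfacet
facet normal -0.989 0.138 0.049
outer loop
vertex -2.031 -2.379 2.112
vertex -2.191 -3.514 2.071
vertex -2.068 -2.989 3.083
endloop
endfacet
facet normal 0.465 0.873 0.145
outer loop
vertex -0.931 -2.168 1.869
vertex -1.29 -2.157 2.958
vertex -0.289 -2.646 2.689
endloop
endfacet
facet normal -0.242 0.362 0.900
outer loop
vertex -1.29 -2.157 2.958
vertex -2.068 -2.989 3.083
vertex -0.992 -3.154 3.439
endloop
endfacet
facet normal -0.804 -0.483 0.348
outer loop
vertex -2.068 -2.989 3.083
vertex -2.191 -3.514 2.071
vertex -1.549 -3.992 2.891
endloop
endfacet
facet normal -0.442 -0.493 -0.749
outer loop
vertex -2.191 -3.514 2.071
vertex -1.488 -3.006 1.321
vertex -1.19 -4.003 1.802
endloop
endfacet
facet normal 0.342 0.344 -0.874
outer loop
vertex -1.488 -3.006 1.321
vertex -0.931 -2.168 1.869
vertex -0.412 -3.171 1.677
endloop
endfacet
facet normal 0.766 -0.131 0.629
outer loop
vertex -0.449 -3.781 2.648
vertex -0.289 -2.646 2.689
vertex -0.992 -3.154 3.439
endloop
endfacet
facet normal 0.281 -0.649 0.707
outer loop
vertex -0.449 -3.781 2.648
vertex -0.992 -3.154 3.439
vertex -1.549 -3.992 2.891
endloop
endfacet
facet normal 0.204 -0.976 0.077
outer loop
vertex -0.449 -3.781 2.648
vertex -1.549 -3.992 2.891
vertex -1.19 -4.003 1.802
endloop
endfacet
facet normal 0.643 -0.660 -0.390
outer loop
vertex -0.449 -3.781 2.648
vertex -1.19 -4.003 1.802
vertex -0.412 -3.171 1.677
endloop
endfacet
facet normal 0.989 -0.138 -0.049
outer loop
vertex -0.449 -3.781 2.648
vertex -0.412 -3.171 1.677
vertex -0.289 -2.646 2.689
endloop
endfacet
facet normal 0.442 0.493 0.749
outer loop
vertex -0.992 -3.154 3.439
vertex -0.289 -2.646 2.689
vertex -1.29 -2.157 2.958
endloop
endfacet
facet normal -0.342 -0.344 0.874
outer loop
vertex -1.549 -3.992 2.891
vertex -0.992 -3.154 3.439
vertex -2.068 -2.989 3.083
endloop
endfacet
facet normal -0.465 -0.873 -0.145
outer loop
vertex -1.19 -4.003 1.802
vertex -1.549 -3.992 2.891
vertex -2.191 -3.514 2.071
endloop
endfacet
facet normal 0.242 -0.362 -0.900
outer loop
vertex -0.412 -3.171 1.677
vertex -1.19 -4.003 1.802
vertex -1.488 -3.006 1.321
endloop
endfacet
facet normal 0.804 0.483 -0.348
outer loop
vertex -0.289 -2.646 2.689
vertex -0.412 -3.171 1.677
vertex -0.931 -2.168 1.869
endloop
endfacet

endsolid
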